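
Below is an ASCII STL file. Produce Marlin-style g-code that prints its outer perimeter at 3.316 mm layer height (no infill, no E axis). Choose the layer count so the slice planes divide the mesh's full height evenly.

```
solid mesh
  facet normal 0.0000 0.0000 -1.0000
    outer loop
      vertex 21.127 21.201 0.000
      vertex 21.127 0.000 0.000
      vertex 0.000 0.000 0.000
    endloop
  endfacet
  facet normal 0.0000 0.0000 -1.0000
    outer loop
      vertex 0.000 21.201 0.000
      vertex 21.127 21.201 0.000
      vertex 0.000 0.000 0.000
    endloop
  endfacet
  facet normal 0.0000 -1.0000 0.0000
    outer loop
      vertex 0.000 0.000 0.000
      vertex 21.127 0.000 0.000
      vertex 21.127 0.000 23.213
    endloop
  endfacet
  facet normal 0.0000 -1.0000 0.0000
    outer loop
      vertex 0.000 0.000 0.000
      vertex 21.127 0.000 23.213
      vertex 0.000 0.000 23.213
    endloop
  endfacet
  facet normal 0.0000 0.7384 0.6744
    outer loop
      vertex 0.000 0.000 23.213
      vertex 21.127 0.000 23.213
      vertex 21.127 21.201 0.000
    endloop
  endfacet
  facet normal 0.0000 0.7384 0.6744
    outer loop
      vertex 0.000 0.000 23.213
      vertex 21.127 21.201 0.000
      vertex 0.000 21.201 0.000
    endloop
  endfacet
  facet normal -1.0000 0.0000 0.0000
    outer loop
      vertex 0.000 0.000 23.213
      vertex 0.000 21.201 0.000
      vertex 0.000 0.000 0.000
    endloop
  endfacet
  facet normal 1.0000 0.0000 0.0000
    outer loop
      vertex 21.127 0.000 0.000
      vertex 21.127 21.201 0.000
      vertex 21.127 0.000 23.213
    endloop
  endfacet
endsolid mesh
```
; perimeter-only toolpath
G21 ; units = mm
G90 ; absolute positioning
G28 ; home
; layer 1
G0 Z3.316
G0 X0.000 Y0.000
G1 X21.127 Y0.000
G1 X21.127 Y18.172
G1 X0.000 Y18.172
G1 X0.000 Y0.000
; layer 2
G0 Z6.632
G0 X0.000 Y0.000
G1 X21.127 Y0.000
G1 X21.127 Y15.144
G1 X0.000 Y15.144
G1 X0.000 Y0.000
; layer 3
G0 Z9.948
G0 X0.000 Y0.000
G1 X21.127 Y0.000
G1 X21.127 Y12.115
G1 X0.000 Y12.115
G1 X0.000 Y0.000
; layer 4
G0 Z13.265
G0 X0.000 Y0.000
G1 X21.127 Y0.000
G1 X21.127 Y9.086
G1 X0.000 Y9.086
G1 X0.000 Y0.000
; layer 5
G0 Z16.581
G0 X0.000 Y0.000
G1 X21.127 Y0.000
G1 X21.127 Y6.057
G1 X0.000 Y6.057
G1 X0.000 Y0.000
; layer 6
G0 Z19.897
G0 X0.000 Y0.000
G1 X21.127 Y0.000
G1 X21.127 Y3.029
G1 X0.000 Y3.029
G1 X0.000 Y0.000
M2 ; end

The solid is a wedge (ramp): 21.1 × 21.2 mm base, rising to 23.2 mm along the y=0 edge and sloping linearly to z=0 at y=21.2. Slicing at Δz = 3.316 mm — 7 equal slices spanning the solid's height, so layer i sits at z = i·h/7 — gives 6 non-empty perimeters. Each is a 4-segment closed polygon; G0 lifts to the layer z and rapids to the start vertex, then G1 traces the edges. The cross-section shrinks linearly with z (the slice at the apex is degenerate and omitted).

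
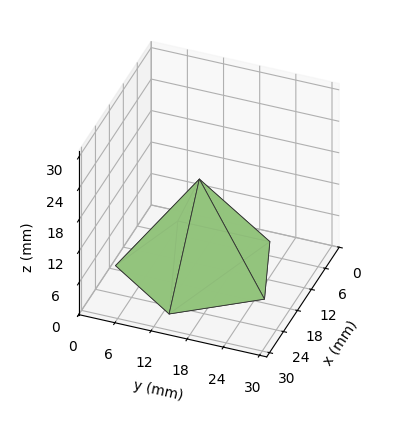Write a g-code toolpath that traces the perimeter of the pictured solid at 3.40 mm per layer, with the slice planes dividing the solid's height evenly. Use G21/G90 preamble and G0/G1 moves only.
Reading the render: the shape is a regular 5-sided pyramid, base circumscribed radius ≈ 13 mm, apex at z ≈ 17 mm (dimensions read to the nearest mm from the axis ticks). For the g-code, the solid's height is divided into equal slices at the stated Δz and each level perimeter traced with G1 moves after a G0 lift.

; perimeter-only toolpath
G21 ; units = mm
G90 ; absolute positioning
G28 ; home
; layer 1
G0 Z3.40
G0 X23.40 Y13.00
G1 X16.22 Y22.89
G1 X4.58 Y19.11
G1 X4.58 Y6.89
G1 X16.22 Y3.11
G1 X23.40 Y13.00
; layer 2
G0 Z6.80
G0 X20.80 Y13.00
G1 X15.41 Y20.42
G1 X6.69 Y17.58
G1 X6.69 Y8.42
G1 X15.41 Y5.58
G1 X20.80 Y13.00
; layer 3
G0 Z10.20
G0 X18.20 Y13.00
G1 X14.61 Y17.94
G1 X8.79 Y16.06
G1 X8.79 Y9.94
G1 X14.61 Y8.06
G1 X18.20 Y13.00
; layer 4
G0 Z13.60
G0 X15.60 Y13.00
G1 X13.80 Y15.47
G1 X10.90 Y14.53
G1 X10.90 Y11.47
G1 X13.80 Y10.53
G1 X15.60 Y13.00
M2 ; end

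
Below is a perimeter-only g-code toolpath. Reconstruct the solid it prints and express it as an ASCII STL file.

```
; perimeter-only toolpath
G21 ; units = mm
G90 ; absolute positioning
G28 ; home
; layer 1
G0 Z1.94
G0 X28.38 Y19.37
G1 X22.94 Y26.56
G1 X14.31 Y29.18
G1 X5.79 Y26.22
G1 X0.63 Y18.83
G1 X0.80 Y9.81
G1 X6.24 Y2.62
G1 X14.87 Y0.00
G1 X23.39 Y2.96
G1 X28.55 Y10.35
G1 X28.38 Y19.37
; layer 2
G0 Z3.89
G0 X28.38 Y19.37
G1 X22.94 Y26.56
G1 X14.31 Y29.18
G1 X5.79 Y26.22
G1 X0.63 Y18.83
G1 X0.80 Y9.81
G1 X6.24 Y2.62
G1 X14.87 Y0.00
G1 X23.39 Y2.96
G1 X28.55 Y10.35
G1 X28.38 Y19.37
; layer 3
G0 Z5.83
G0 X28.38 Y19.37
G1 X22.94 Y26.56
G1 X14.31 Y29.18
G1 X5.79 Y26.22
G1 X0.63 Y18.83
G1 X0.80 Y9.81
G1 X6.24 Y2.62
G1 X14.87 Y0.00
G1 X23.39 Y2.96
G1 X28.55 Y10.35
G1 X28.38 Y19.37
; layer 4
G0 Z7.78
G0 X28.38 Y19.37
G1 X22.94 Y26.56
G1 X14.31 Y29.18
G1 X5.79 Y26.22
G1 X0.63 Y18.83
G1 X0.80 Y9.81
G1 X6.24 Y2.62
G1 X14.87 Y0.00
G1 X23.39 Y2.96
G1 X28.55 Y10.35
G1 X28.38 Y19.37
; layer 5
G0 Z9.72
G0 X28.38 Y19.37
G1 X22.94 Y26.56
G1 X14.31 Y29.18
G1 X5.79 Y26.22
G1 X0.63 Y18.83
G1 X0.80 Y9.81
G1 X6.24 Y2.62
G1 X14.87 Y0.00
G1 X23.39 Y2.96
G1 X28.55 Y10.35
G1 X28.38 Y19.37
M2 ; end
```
solid part
  facet normal 0.0000 0.0000 -1.0000
    outer loop
      vertex 14.31 29.18 0.00
      vertex 22.94 26.56 0.00
      vertex 28.38 19.37 0.00
    endloop
  endfacet
  facet normal 0.0000 0.0000 -1.0000
    outer loop
      vertex 5.79 26.22 0.00
      vertex 14.31 29.18 0.00
      vertex 28.38 19.37 0.00
    endloop
  endfacet
  facet normal 0.0000 0.0000 -1.0000
    outer loop
      vertex 0.63 18.83 0.00
      vertex 5.79 26.22 0.00
      vertex 28.38 19.37 0.00
    endloop
  endfacet
  facet normal 0.0000 0.0000 -1.0000
    outer loop
      vertex 0.80 9.81 0.00
      vertex 0.63 18.83 0.00
      vertex 28.38 19.37 0.00
    endloop
  endfacet
  facet normal 0.0000 0.0000 -1.0000
    outer loop
      vertex 6.24 2.62 0.00
      vertex 0.80 9.81 0.00
      vertex 28.38 19.37 0.00
    endloop
  endfacet
  facet normal 0.0000 0.0000 -1.0000
    outer loop
      vertex 14.87 0.00 0.00
      vertex 6.24 2.62 0.00
      vertex 28.38 19.37 0.00
    endloop
  endfacet
  facet normal 0.0000 0.0000 -1.0000
    outer loop
      vertex 23.39 2.96 0.00
      vertex 14.87 0.00 0.00
      vertex 28.38 19.37 0.00
    endloop
  endfacet
  facet normal 0.0000 0.0000 -1.0000
    outer loop
      vertex 28.55 10.35 0.00
      vertex 23.39 2.96 0.00
      vertex 28.38 19.37 0.00
    endloop
  endfacet
  facet normal 0.0000 0.0000 1.0000
    outer loop
      vertex 28.38 19.37 9.72
      vertex 22.94 26.56 9.72
      vertex 14.31 29.18 9.72
    endloop
  endfacet
  facet normal 0.0000 0.0000 1.0000
    outer loop
      vertex 28.38 19.37 9.72
      vertex 14.31 29.18 9.72
      vertex 5.79 26.22 9.72
    endloop
  endfacet
  facet normal 0.0000 0.0000 1.0000
    outer loop
      vertex 28.38 19.37 9.72
      vertex 5.79 26.22 9.72
      vertex 0.63 18.83 9.72
    endloop
  endfacet
  facet normal 0.0000 0.0000 1.0000
    outer loop
      vertex 28.38 19.37 9.72
      vertex 0.63 18.83 9.72
      vertex 0.80 9.81 9.72
    endloop
  endfacet
  facet normal 0.0000 0.0000 1.0000
    outer loop
      vertex 28.38 19.37 9.72
      vertex 0.80 9.81 9.72
      vertex 6.24 2.62 9.72
    endloop
  endfacet
  facet normal 0.0000 0.0000 1.0000
    outer loop
      vertex 28.38 19.37 9.72
      vertex 6.24 2.62 9.72
      vertex 14.87 0.00 9.72
    endloop
  endfacet
  facet normal 0.0000 0.0000 1.0000
    outer loop
      vertex 28.38 19.37 9.72
      vertex 14.87 0.00 9.72
      vertex 23.39 2.96 9.72
    endloop
  endfacet
  facet normal 0.0000 0.0000 1.0000
    outer loop
      vertex 28.38 19.37 9.72
      vertex 23.39 2.96 9.72
      vertex 28.55 10.35 9.72
    endloop
  endfacet
  facet normal 0.7975 0.6034 0.0000
    outer loop
      vertex 28.38 19.37 0.00
      vertex 22.94 26.56 0.00
      vertex 22.94 26.56 9.72
    endloop
  endfacet
  facet normal 0.7975 0.6034 0.0000
    outer loop
      vertex 28.38 19.37 0.00
      vertex 22.94 26.56 9.72
      vertex 28.38 19.37 9.72
    endloop
  endfacet
  facet normal 0.2905 0.9569 0.0000
    outer loop
      vertex 22.94 26.56 0.00
      vertex 14.31 29.18 0.00
      vertex 14.31 29.18 9.72
    endloop
  endfacet
  facet normal 0.2905 0.9569 0.0000
    outer loop
      vertex 22.94 26.56 0.00
      vertex 14.31 29.18 9.72
      vertex 22.94 26.56 9.72
    endloop
  endfacet
  facet normal -0.3282 0.9446 0.0000
    outer loop
      vertex 14.31 29.18 0.00
      vertex 5.79 26.22 0.00
      vertex 5.79 26.22 9.72
    endloop
  endfacet
  facet normal -0.3282 0.9446 0.0000
    outer loop
      vertex 14.31 29.18 0.00
      vertex 5.79 26.22 9.72
      vertex 14.31 29.18 9.72
    endloop
  endfacet
  facet normal -0.8199 0.5725 0.0000
    outer loop
      vertex 5.79 26.22 0.00
      vertex 0.63 18.83 0.00
      vertex 0.63 18.83 9.72
    endloop
  endfacet
  facet normal -0.8199 0.5725 0.0000
    outer loop
      vertex 5.79 26.22 0.00
      vertex 0.63 18.83 9.72
      vertex 5.79 26.22 9.72
    endloop
  endfacet
  facet normal -0.9998 -0.0188 0.0000
    outer loop
      vertex 0.63 18.83 0.00
      vertex 0.80 9.81 0.00
      vertex 0.80 9.81 9.72
    endloop
  endfacet
  facet normal -0.9998 -0.0188 0.0000
    outer loop
      vertex 0.63 18.83 0.00
      vertex 0.80 9.81 9.72
      vertex 0.63 18.83 9.72
    endloop
  endfacet
  facet normal -0.7975 -0.6034 0.0000
    outer loop
      vertex 0.80 9.81 0.00
      vertex 6.24 2.62 0.00
      vertex 6.24 2.62 9.72
    endloop
  endfacet
  facet normal -0.7975 -0.6034 0.0000
    outer loop
      vertex 0.80 9.81 0.00
      vertex 6.24 2.62 9.72
      vertex 0.80 9.81 9.72
    endloop
  endfacet
  facet normal -0.2905 -0.9569 0.0000
    outer loop
      vertex 6.24 2.62 0.00
      vertex 14.87 0.00 0.00
      vertex 14.87 0.00 9.72
    endloop
  endfacet
  facet normal -0.2905 -0.9569 0.0000
    outer loop
      vertex 6.24 2.62 0.00
      vertex 14.87 0.00 9.72
      vertex 6.24 2.62 9.72
    endloop
  endfacet
  facet normal 0.3282 -0.9446 0.0000
    outer loop
      vertex 14.87 0.00 0.00
      vertex 23.39 2.96 0.00
      vertex 23.39 2.96 9.72
    endloop
  endfacet
  facet normal 0.3282 -0.9446 0.0000
    outer loop
      vertex 14.87 0.00 0.00
      vertex 23.39 2.96 9.72
      vertex 14.87 0.00 9.72
    endloop
  endfacet
  facet normal 0.8199 -0.5725 0.0000
    outer loop
      vertex 23.39 2.96 0.00
      vertex 28.55 10.35 0.00
      vertex 28.55 10.35 9.72
    endloop
  endfacet
  facet normal 0.8199 -0.5725 0.0000
    outer loop
      vertex 23.39 2.96 0.00
      vertex 28.55 10.35 9.72
      vertex 23.39 2.96 9.72
    endloop
  endfacet
  facet normal 0.9998 0.0188 0.0000
    outer loop
      vertex 28.55 10.35 0.00
      vertex 28.38 19.37 0.00
      vertex 28.38 19.37 9.72
    endloop
  endfacet
  facet normal 0.9998 0.0188 0.0000
    outer loop
      vertex 28.55 10.35 0.00
      vertex 28.38 19.37 9.72
      vertex 28.55 10.35 9.72
    endloop
  endfacet
endsolid part

The G0 Z moves step by Δz≈1.94 mm. Every layer's G1 loop is the same polygon, so the solid is a straight extrusion of it from z=0 to z≈9.72. Closing with flat bottom and top caps and triangulating gives 36 facets — a regular 10-sided prism (a cylinder approximated with 10 flat sides), circumscribed radius ≈ 14.6 mm, height ≈ 9.72 mm.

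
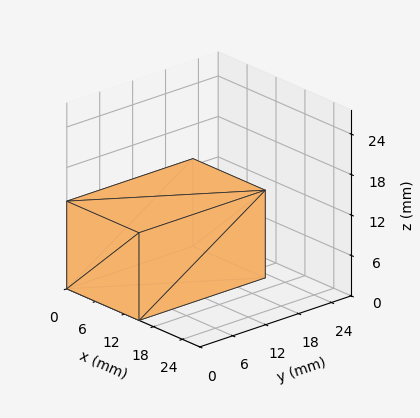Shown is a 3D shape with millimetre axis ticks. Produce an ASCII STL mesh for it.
Reading the render: the shape is a rectangular box, roughly 15 × 23 mm footprint and 13 mm tall (dimensions read to the nearest mm from the axis ticks). For the STL, each face is triangulated and given an outward normal.

solid part
  facet normal 0.0000 0.0000 -1.0000
    outer loop
      vertex 15.0 23.0 0.0
      vertex 15.0 0.0 0.0
      vertex 0.0 0.0 0.0
    endloop
  endfacet
  facet normal 0.0000 0.0000 -1.0000
    outer loop
      vertex 0.0 23.0 0.0
      vertex 15.0 23.0 0.0
      vertex 0.0 0.0 0.0
    endloop
  endfacet
  facet normal 0.0000 0.0000 1.0000
    outer loop
      vertex 0.0 0.0 13.0
      vertex 15.0 0.0 13.0
      vertex 15.0 23.0 13.0
    endloop
  endfacet
  facet normal 0.0000 0.0000 1.0000
    outer loop
      vertex 0.0 0.0 13.0
      vertex 15.0 23.0 13.0
      vertex 0.0 23.0 13.0
    endloop
  endfacet
  facet normal 0.0000 -1.0000 0.0000
    outer loop
      vertex 0.0 0.0 0.0
      vertex 15.0 0.0 0.0
      vertex 15.0 0.0 13.0
    endloop
  endfacet
  facet normal 0.0000 -1.0000 0.0000
    outer loop
      vertex 0.0 0.0 0.0
      vertex 15.0 0.0 13.0
      vertex 0.0 0.0 13.0
    endloop
  endfacet
  facet normal 0.0000 1.0000 0.0000
    outer loop
      vertex 15.0 23.0 13.0
      vertex 15.0 23.0 0.0
      vertex 0.0 23.0 0.0
    endloop
  endfacet
  facet normal 0.0000 1.0000 0.0000
    outer loop
      vertex 0.0 23.0 13.0
      vertex 15.0 23.0 13.0
      vertex 0.0 23.0 0.0
    endloop
  endfacet
  facet normal -1.0000 0.0000 0.0000
    outer loop
      vertex 0.0 23.0 13.0
      vertex 0.0 23.0 0.0
      vertex 0.0 0.0 0.0
    endloop
  endfacet
  facet normal -1.0000 0.0000 0.0000
    outer loop
      vertex 0.0 0.0 13.0
      vertex 0.0 23.0 13.0
      vertex 0.0 0.0 0.0
    endloop
  endfacet
  facet normal 1.0000 0.0000 0.0000
    outer loop
      vertex 15.0 0.0 0.0
      vertex 15.0 23.0 0.0
      vertex 15.0 23.0 13.0
    endloop
  endfacet
  facet normal 1.0000 0.0000 0.0000
    outer loop
      vertex 15.0 0.0 0.0
      vertex 15.0 23.0 13.0
      vertex 15.0 0.0 13.0
    endloop
  endfacet
endsolid part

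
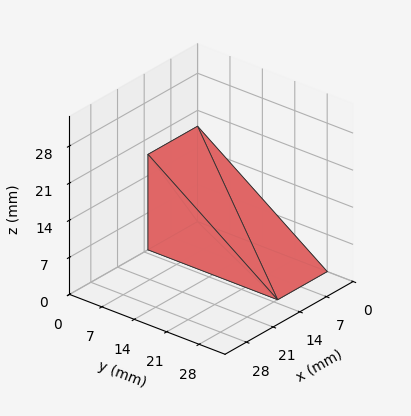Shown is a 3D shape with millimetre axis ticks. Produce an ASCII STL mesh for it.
Reading the render: the shape is a wedge (ramp): 13 × 28 mm base, rising to 18 mm along the y=0 edge and sloping linearly to z=0 at y=28 (dimensions read to the nearest mm from the axis ticks). For the STL, each face is triangulated and given an outward normal.

solid part
  facet normal 0.0000 0.0000 -1.0000
    outer loop
      vertex 13.0 28.0 0.0
      vertex 13.0 0.0 0.0
      vertex 0.0 0.0 0.0
    endloop
  endfacet
  facet normal 0.0000 0.0000 -1.0000
    outer loop
      vertex 0.0 28.0 0.0
      vertex 13.0 28.0 0.0
      vertex 0.0 0.0 0.0
    endloop
  endfacet
  facet normal 0.0000 -1.0000 0.0000
    outer loop
      vertex 0.0 0.0 0.0
      vertex 13.0 0.0 0.0
      vertex 13.0 0.0 18.0
    endloop
  endfacet
  facet normal 0.0000 -1.0000 0.0000
    outer loop
      vertex 0.0 0.0 0.0
      vertex 13.0 0.0 18.0
      vertex 0.0 0.0 18.0
    endloop
  endfacet
  facet normal 0.0000 0.5408 0.8412
    outer loop
      vertex 0.0 0.0 18.0
      vertex 13.0 0.0 18.0
      vertex 13.0 28.0 0.0
    endloop
  endfacet
  facet normal 0.0000 0.5408 0.8412
    outer loop
      vertex 0.0 0.0 18.0
      vertex 13.0 28.0 0.0
      vertex 0.0 28.0 0.0
    endloop
  endfacet
  facet normal -1.0000 0.0000 0.0000
    outer loop
      vertex 0.0 0.0 18.0
      vertex 0.0 28.0 0.0
      vertex 0.0 0.0 0.0
    endloop
  endfacet
  facet normal 1.0000 0.0000 0.0000
    outer loop
      vertex 13.0 0.0 0.0
      vertex 13.0 28.0 0.0
      vertex 13.0 0.0 18.0
    endloop
  endfacet
endsolid part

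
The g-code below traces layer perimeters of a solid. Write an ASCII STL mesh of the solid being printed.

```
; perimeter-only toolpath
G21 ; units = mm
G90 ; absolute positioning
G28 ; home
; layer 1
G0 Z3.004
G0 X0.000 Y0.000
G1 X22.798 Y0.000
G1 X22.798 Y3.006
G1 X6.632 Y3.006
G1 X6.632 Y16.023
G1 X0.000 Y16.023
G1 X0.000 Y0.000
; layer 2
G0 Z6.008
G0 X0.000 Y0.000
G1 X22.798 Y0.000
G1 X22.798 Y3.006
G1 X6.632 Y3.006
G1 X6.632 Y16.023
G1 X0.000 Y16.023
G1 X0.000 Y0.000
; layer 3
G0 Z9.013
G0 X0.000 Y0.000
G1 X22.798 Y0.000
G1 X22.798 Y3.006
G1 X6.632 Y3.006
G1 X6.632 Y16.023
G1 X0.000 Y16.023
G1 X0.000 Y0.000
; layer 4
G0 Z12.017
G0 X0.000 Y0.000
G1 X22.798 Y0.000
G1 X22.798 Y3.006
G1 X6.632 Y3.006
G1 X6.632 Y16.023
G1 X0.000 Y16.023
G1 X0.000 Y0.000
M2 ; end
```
solid part
  facet normal 0.0000 0.0000 -1.0000
    outer loop
      vertex 22.798 3.006 0.000
      vertex 22.798 0.000 0.000
      vertex 0.000 0.000 0.000
    endloop
  endfacet
  facet normal 0.0000 0.0000 -1.0000
    outer loop
      vertex 6.632 3.006 0.000
      vertex 22.798 3.006 0.000
      vertex 0.000 0.000 0.000
    endloop
  endfacet
  facet normal 0.0000 0.0000 -1.0000
    outer loop
      vertex 6.632 16.023 0.000
      vertex 6.632 3.006 0.000
      vertex 0.000 0.000 0.000
    endloop
  endfacet
  facet normal 0.0000 0.0000 -1.0000
    outer loop
      vertex 0.000 16.023 0.000
      vertex 6.632 16.023 0.000
      vertex 0.000 0.000 0.000
    endloop
  endfacet
  facet normal 0.0000 0.0000 1.0000
    outer loop
      vertex 0.000 0.000 12.017
      vertex 22.798 0.000 12.017
      vertex 22.798 3.006 12.017
    endloop
  endfacet
  facet normal 0.0000 0.0000 1.0000
    outer loop
      vertex 0.000 0.000 12.017
      vertex 22.798 3.006 12.017
      vertex 6.632 3.006 12.017
    endloop
  endfacet
  facet normal 0.0000 0.0000 1.0000
    outer loop
      vertex 0.000 0.000 12.017
      vertex 6.632 3.006 12.017
      vertex 6.632 16.023 12.017
    endloop
  endfacet
  facet normal 0.0000 0.0000 1.0000
    outer loop
      vertex 0.000 0.000 12.017
      vertex 6.632 16.023 12.017
      vertex 0.000 16.023 12.017
    endloop
  endfacet
  facet normal 0.0000 -1.0000 0.0000
    outer loop
      vertex 0.000 0.000 0.000
      vertex 22.798 0.000 0.000
      vertex 22.798 0.000 12.017
    endloop
  endfacet
  facet normal 0.0000 -1.0000 0.0000
    outer loop
      vertex 0.000 0.000 0.000
      vertex 22.798 0.000 12.017
      vertex 0.000 0.000 12.017
    endloop
  endfacet
  facet normal 1.0000 0.0000 0.0000
    outer loop
      vertex 22.798 0.000 0.000
      vertex 22.798 3.006 0.000
      vertex 22.798 3.006 12.017
    endloop
  endfacet
  facet normal 1.0000 0.0000 0.0000
    outer loop
      vertex 22.798 0.000 0.000
      vertex 22.798 3.006 12.017
      vertex 22.798 0.000 12.017
    endloop
  endfacet
  facet normal 0.0000 1.0000 0.0000
    outer loop
      vertex 22.798 3.006 0.000
      vertex 6.632 3.006 0.000
      vertex 6.632 3.006 12.017
    endloop
  endfacet
  facet normal 0.0000 1.0000 0.0000
    outer loop
      vertex 22.798 3.006 0.000
      vertex 6.632 3.006 12.017
      vertex 22.798 3.006 12.017
    endloop
  endfacet
  facet normal 1.0000 0.0000 0.0000
    outer loop
      vertex 6.632 3.006 0.000
      vertex 6.632 16.023 0.000
      vertex 6.632 16.023 12.017
    endloop
  endfacet
  facet normal 1.0000 0.0000 0.0000
    outer loop
      vertex 6.632 3.006 0.000
      vertex 6.632 16.023 12.017
      vertex 6.632 3.006 12.017
    endloop
  endfacet
  facet normal 0.0000 1.0000 0.0000
    outer loop
      vertex 6.632 16.023 0.000
      vertex 0.000 16.023 0.000
      vertex 0.000 16.023 12.017
    endloop
  endfacet
  facet normal 0.0000 1.0000 0.0000
    outer loop
      vertex 6.632 16.023 0.000
      vertex 0.000 16.023 12.017
      vertex 6.632 16.023 12.017
    endloop
  endfacet
  facet normal -1.0000 0.0000 0.0000
    outer loop
      vertex 0.000 16.023 0.000
      vertex 0.000 0.000 0.000
      vertex 0.000 0.000 12.017
    endloop
  endfacet
  facet normal -1.0000 0.0000 0.0000
    outer loop
      vertex 0.000 16.023 0.000
      vertex 0.000 0.000 12.017
      vertex 0.000 16.023 12.017
    endloop
  endfacet
endsolid part

The G0 Z moves step by Δz≈3.004 mm. Every layer's G1 loop is the same polygon, so the solid is a straight extrusion of it from z=0 to z≈12. Closing with flat bottom and top caps and triangulating gives 20 facets — an L-shaped prism: outer 22.8 × 16 mm, arm thicknesses ≈ 3.01 mm (horizontal) and 6.63 mm (vertical), extruded 12 mm in z.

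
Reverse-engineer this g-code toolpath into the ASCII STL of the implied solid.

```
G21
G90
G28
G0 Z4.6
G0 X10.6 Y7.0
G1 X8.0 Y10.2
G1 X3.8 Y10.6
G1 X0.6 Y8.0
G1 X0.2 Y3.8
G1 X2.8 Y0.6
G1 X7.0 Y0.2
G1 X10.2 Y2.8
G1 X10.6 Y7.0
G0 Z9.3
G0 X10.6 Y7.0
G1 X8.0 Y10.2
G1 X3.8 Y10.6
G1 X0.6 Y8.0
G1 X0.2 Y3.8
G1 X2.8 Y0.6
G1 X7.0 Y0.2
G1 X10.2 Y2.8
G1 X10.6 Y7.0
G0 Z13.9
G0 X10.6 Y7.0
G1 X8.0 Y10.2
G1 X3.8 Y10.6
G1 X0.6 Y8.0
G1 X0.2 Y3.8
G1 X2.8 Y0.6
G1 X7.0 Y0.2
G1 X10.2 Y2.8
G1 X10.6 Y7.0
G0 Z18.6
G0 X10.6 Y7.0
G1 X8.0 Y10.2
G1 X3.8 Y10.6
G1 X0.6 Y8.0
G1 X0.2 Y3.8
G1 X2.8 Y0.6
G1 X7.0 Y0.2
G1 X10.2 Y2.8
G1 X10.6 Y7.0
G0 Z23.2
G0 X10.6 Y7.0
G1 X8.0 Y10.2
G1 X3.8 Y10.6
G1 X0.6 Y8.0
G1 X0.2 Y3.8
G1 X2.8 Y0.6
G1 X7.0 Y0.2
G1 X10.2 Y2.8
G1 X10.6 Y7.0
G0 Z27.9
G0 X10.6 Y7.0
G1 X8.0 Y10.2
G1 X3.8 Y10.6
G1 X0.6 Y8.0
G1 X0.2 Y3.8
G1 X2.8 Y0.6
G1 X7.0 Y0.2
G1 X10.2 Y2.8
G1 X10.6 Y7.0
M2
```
solid part
  facet normal 0.0000 0.0000 -1.0000
    outer loop
      vertex 3.8 10.6 0.0
      vertex 8.0 10.2 0.0
      vertex 10.6 7.0 0.0
    endloop
  endfacet
  facet normal 0.0000 0.0000 -1.0000
    outer loop
      vertex 0.6 8.0 0.0
      vertex 3.8 10.6 0.0
      vertex 10.6 7.0 0.0
    endloop
  endfacet
  facet normal 0.0000 0.0000 -1.0000
    outer loop
      vertex 0.2 3.8 0.0
      vertex 0.6 8.0 0.0
      vertex 10.6 7.0 0.0
    endloop
  endfacet
  facet normal 0.0000 0.0000 -1.0000
    outer loop
      vertex 2.8 0.6 0.0
      vertex 0.2 3.8 0.0
      vertex 10.6 7.0 0.0
    endloop
  endfacet
  facet normal 0.0000 0.0000 -1.0000
    outer loop
      vertex 7.0 0.2 0.0
      vertex 2.8 0.6 0.0
      vertex 10.6 7.0 0.0
    endloop
  endfacet
  facet normal 0.0000 0.0000 -1.0000
    outer loop
      vertex 10.2 2.8 0.0
      vertex 7.0 0.2 0.0
      vertex 10.6 7.0 0.0
    endloop
  endfacet
  facet normal 0.0000 0.0000 1.0000
    outer loop
      vertex 10.6 7.0 27.9
      vertex 8.0 10.2 27.9
      vertex 3.8 10.6 27.9
    endloop
  endfacet
  facet normal 0.0000 0.0000 1.0000
    outer loop
      vertex 10.6 7.0 27.9
      vertex 3.8 10.6 27.9
      vertex 0.6 8.0 27.9
    endloop
  endfacet
  facet normal 0.0000 0.0000 1.0000
    outer loop
      vertex 10.6 7.0 27.9
      vertex 0.6 8.0 27.9
      vertex 0.2 3.8 27.9
    endloop
  endfacet
  facet normal 0.0000 0.0000 1.0000
    outer loop
      vertex 10.6 7.0 27.9
      vertex 0.2 3.8 27.9
      vertex 2.8 0.6 27.9
    endloop
  endfacet
  facet normal 0.0000 0.0000 1.0000
    outer loop
      vertex 10.6 7.0 27.9
      vertex 2.8 0.6 27.9
      vertex 7.0 0.2 27.9
    endloop
  endfacet
  facet normal 0.0000 0.0000 1.0000
    outer loop
      vertex 10.6 7.0 27.9
      vertex 7.0 0.2 27.9
      vertex 10.2 2.8 27.9
    endloop
  endfacet
  facet normal 0.7761 0.6306 0.0000
    outer loop
      vertex 10.6 7.0 0.0
      vertex 8.0 10.2 0.0
      vertex 8.0 10.2 27.9
    endloop
  endfacet
  facet normal 0.7761 0.6306 0.0000
    outer loop
      vertex 10.6 7.0 0.0
      vertex 8.0 10.2 27.9
      vertex 10.6 7.0 27.9
    endloop
  endfacet
  facet normal 0.0948 0.9955 0.0000
    outer loop
      vertex 8.0 10.2 0.0
      vertex 3.8 10.6 0.0
      vertex 3.8 10.6 27.9
    endloop
  endfacet
  facet normal 0.0948 0.9955 0.0000
    outer loop
      vertex 8.0 10.2 0.0
      vertex 3.8 10.6 27.9
      vertex 8.0 10.2 27.9
    endloop
  endfacet
  facet normal -0.6306 0.7761 0.0000
    outer loop
      vertex 3.8 10.6 0.0
      vertex 0.6 8.0 0.0
      vertex 0.6 8.0 27.9
    endloop
  endfacet
  facet normal -0.6306 0.7761 0.0000
    outer loop
      vertex 3.8 10.6 0.0
      vertex 0.6 8.0 27.9
      vertex 3.8 10.6 27.9
    endloop
  endfacet
  facet normal -0.9955 0.0948 0.0000
    outer loop
      vertex 0.6 8.0 0.0
      vertex 0.2 3.8 0.0
      vertex 0.2 3.8 27.9
    endloop
  endfacet
  facet normal -0.9955 0.0948 0.0000
    outer loop
      vertex 0.6 8.0 0.0
      vertex 0.2 3.8 27.9
      vertex 0.6 8.0 27.9
    endloop
  endfacet
  facet normal -0.7761 -0.6306 0.0000
    outer loop
      vertex 0.2 3.8 0.0
      vertex 2.8 0.6 0.0
      vertex 2.8 0.6 27.9
    endloop
  endfacet
  facet normal -0.7761 -0.6306 0.0000
    outer loop
      vertex 0.2 3.8 0.0
      vertex 2.8 0.6 27.9
      vertex 0.2 3.8 27.9
    endloop
  endfacet
  facet normal -0.0948 -0.9955 0.0000
    outer loop
      vertex 2.8 0.6 0.0
      vertex 7.0 0.2 0.0
      vertex 7.0 0.2 27.9
    endloop
  endfacet
  facet normal -0.0948 -0.9955 0.0000
    outer loop
      vertex 2.8 0.6 0.0
      vertex 7.0 0.2 27.9
      vertex 2.8 0.6 27.9
    endloop
  endfacet
  facet normal 0.6306 -0.7761 0.0000
    outer loop
      vertex 7.0 0.2 0.0
      vertex 10.2 2.8 0.0
      vertex 10.2 2.8 27.9
    endloop
  endfacet
  facet normal 0.6306 -0.7761 0.0000
    outer loop
      vertex 7.0 0.2 0.0
      vertex 10.2 2.8 27.9
      vertex 7.0 0.2 27.9
    endloop
  endfacet
  facet normal 0.9955 -0.0948 0.0000
    outer loop
      vertex 10.2 2.8 0.0
      vertex 10.6 7.0 0.0
      vertex 10.6 7.0 27.9
    endloop
  endfacet
  facet normal 0.9955 -0.0948 0.0000
    outer loop
      vertex 10.2 2.8 0.0
      vertex 10.6 7.0 27.9
      vertex 10.2 2.8 27.9
    endloop
  endfacet
endsolid part

The G0 Z moves step by Δz≈4.6 mm. Every layer's G1 loop is the same polygon, so the solid is a straight extrusion of it from z=0 to z≈27.9. Closing with flat bottom and top caps and triangulating gives 28 facets — a regular 8-sided prism (a cylinder approximated with 8 flat sides), circumscribed radius ≈ 5.4 mm, height ≈ 27.9 mm.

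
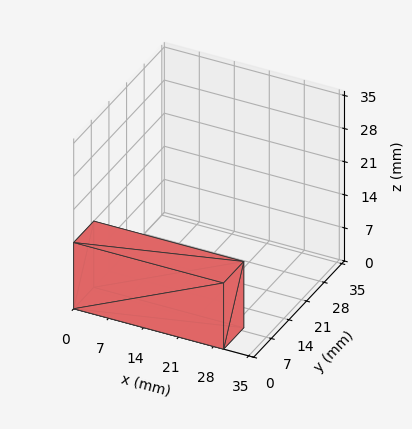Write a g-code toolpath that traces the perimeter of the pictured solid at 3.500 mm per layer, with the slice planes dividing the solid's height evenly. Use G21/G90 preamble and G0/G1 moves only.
Reading the render: the shape is a rectangular box, roughly 30 × 8 mm footprint and 14 mm tall (dimensions read to the nearest mm from the axis ticks). For the g-code, the solid's height is divided into equal slices at the stated Δz and each level perimeter traced with G1 moves after a G0 lift.

; perimeter-only toolpath
G21 ; units = mm
G90 ; absolute positioning
G28 ; home
; layer 1
G0 Z3.500
G0 X0.000 Y0.000
G1 X30.000 Y0.000
G1 X30.000 Y8.000
G1 X0.000 Y8.000
G1 X0.000 Y0.000
; layer 2
G0 Z7.000
G0 X0.000 Y0.000
G1 X30.000 Y0.000
G1 X30.000 Y8.000
G1 X0.000 Y8.000
G1 X0.000 Y0.000
; layer 3
G0 Z10.500
G0 X0.000 Y0.000
G1 X30.000 Y0.000
G1 X30.000 Y8.000
G1 X0.000 Y8.000
G1 X0.000 Y0.000
; layer 4
G0 Z14.000
G0 X0.000 Y0.000
G1 X30.000 Y0.000
G1 X30.000 Y8.000
G1 X0.000 Y8.000
G1 X0.000 Y0.000
M2 ; end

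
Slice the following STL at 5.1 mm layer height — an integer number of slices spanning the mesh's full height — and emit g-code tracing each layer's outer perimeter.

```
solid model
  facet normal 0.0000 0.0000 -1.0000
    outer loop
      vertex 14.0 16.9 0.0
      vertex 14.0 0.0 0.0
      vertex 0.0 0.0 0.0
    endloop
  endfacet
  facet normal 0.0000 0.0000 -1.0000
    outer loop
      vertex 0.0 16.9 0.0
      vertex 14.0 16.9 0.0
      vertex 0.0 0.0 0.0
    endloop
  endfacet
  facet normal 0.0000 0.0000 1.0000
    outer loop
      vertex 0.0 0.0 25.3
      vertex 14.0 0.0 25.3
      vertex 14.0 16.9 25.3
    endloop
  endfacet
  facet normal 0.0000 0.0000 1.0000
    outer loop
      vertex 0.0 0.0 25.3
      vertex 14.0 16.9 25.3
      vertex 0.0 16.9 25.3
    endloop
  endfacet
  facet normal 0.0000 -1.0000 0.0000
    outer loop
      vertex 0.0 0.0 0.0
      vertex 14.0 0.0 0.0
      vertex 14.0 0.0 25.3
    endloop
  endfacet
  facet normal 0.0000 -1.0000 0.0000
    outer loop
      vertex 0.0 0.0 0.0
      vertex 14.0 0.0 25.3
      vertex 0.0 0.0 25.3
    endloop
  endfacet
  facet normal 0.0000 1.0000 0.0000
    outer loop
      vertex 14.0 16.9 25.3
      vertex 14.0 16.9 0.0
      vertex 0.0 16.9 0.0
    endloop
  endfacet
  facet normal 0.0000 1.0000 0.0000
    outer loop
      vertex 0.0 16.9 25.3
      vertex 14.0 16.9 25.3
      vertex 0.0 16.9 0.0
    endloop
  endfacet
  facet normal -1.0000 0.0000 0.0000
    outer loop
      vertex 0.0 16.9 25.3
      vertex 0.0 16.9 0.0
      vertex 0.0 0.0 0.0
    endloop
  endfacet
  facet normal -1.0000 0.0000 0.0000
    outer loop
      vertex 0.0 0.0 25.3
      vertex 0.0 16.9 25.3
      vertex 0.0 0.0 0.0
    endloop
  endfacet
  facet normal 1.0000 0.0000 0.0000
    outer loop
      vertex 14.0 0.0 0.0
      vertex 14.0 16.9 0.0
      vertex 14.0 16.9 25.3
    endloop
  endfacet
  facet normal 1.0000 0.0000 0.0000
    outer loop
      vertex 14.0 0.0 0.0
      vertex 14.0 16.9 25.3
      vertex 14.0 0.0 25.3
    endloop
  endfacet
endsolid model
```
; perimeter-only toolpath
G21 ; units = mm
G90 ; absolute positioning
G28 ; home
; layer 1
G0 Z5.1
G0 X0.0 Y0.0
G1 X14.0 Y0.0
G1 X14.0 Y16.9
G1 X0.0 Y16.9
G1 X0.0 Y0.0
; layer 2
G0 Z10.1
G0 X0.0 Y0.0
G1 X14.0 Y0.0
G1 X14.0 Y16.9
G1 X0.0 Y16.9
G1 X0.0 Y0.0
; layer 3
G0 Z15.2
G0 X0.0 Y0.0
G1 X14.0 Y0.0
G1 X14.0 Y16.9
G1 X0.0 Y16.9
G1 X0.0 Y0.0
; layer 4
G0 Z20.2
G0 X0.0 Y0.0
G1 X14.0 Y0.0
G1 X14.0 Y16.9
G1 X0.0 Y16.9
G1 X0.0 Y0.0
; layer 5
G0 Z25.3
G0 X0.0 Y0.0
G1 X14.0 Y0.0
G1 X14.0 Y16.9
G1 X0.0 Y16.9
G1 X0.0 Y0.0
M2 ; end

The solid is a rectangular box, roughly 14 × 16.9 mm footprint and 25.3 mm tall. Slicing at Δz = 5.1 mm — 5 equal slices spanning the solid's height, so layer i sits at z = i·h/5 — gives 5 non-empty perimeters. Each is a 4-segment closed polygon; G0 lifts to the layer z and rapids to the start vertex, then G1 traces the edges.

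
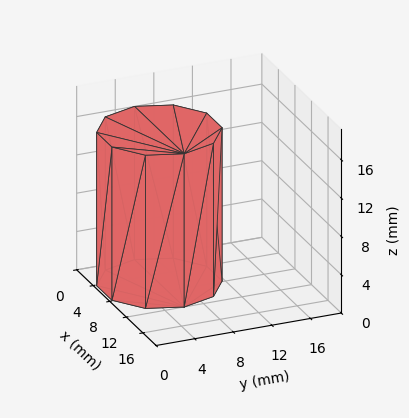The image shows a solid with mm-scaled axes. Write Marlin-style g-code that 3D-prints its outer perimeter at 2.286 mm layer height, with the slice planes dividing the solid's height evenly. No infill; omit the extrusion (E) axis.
Reading the render: the shape is a regular 10-sided prism (a cylinder approximated with 10 flat sides), circumscribed radius ≈ 6 mm, height ≈ 16 mm (dimensions read to the nearest mm from the axis ticks). For the g-code, the solid's height is divided into equal slices at the stated Δz and each level perimeter traced with G1 moves after a G0 lift.

; perimeter-only toolpath
G21 ; units = mm
G90 ; absolute positioning
G28 ; home
; layer 1
G0 Z2.286
G0 X12.000 Y6.000
G1 X10.854 Y9.527
G1 X7.854 Y11.706
G1 X4.146 Y11.706
G1 X1.146 Y9.527
G1 X0.000 Y6.000
G1 X1.146 Y2.473
G1 X4.146 Y0.294
G1 X7.854 Y0.294
G1 X10.854 Y2.473
G1 X12.000 Y6.000
; layer 2
G0 Z4.571
G0 X12.000 Y6.000
G1 X10.854 Y9.527
G1 X7.854 Y11.706
G1 X4.146 Y11.706
G1 X1.146 Y9.527
G1 X0.000 Y6.000
G1 X1.146 Y2.473
G1 X4.146 Y0.294
G1 X7.854 Y0.294
G1 X10.854 Y2.473
G1 X12.000 Y6.000
; layer 3
G0 Z6.857
G0 X12.000 Y6.000
G1 X10.854 Y9.527
G1 X7.854 Y11.706
G1 X4.146 Y11.706
G1 X1.146 Y9.527
G1 X0.000 Y6.000
G1 X1.146 Y2.473
G1 X4.146 Y0.294
G1 X7.854 Y0.294
G1 X10.854 Y2.473
G1 X12.000 Y6.000
; layer 4
G0 Z9.143
G0 X12.000 Y6.000
G1 X10.854 Y9.527
G1 X7.854 Y11.706
G1 X4.146 Y11.706
G1 X1.146 Y9.527
G1 X0.000 Y6.000
G1 X1.146 Y2.473
G1 X4.146 Y0.294
G1 X7.854 Y0.294
G1 X10.854 Y2.473
G1 X12.000 Y6.000
; layer 5
G0 Z11.429
G0 X12.000 Y6.000
G1 X10.854 Y9.527
G1 X7.854 Y11.706
G1 X4.146 Y11.706
G1 X1.146 Y9.527
G1 X0.000 Y6.000
G1 X1.146 Y2.473
G1 X4.146 Y0.294
G1 X7.854 Y0.294
G1 X10.854 Y2.473
G1 X12.000 Y6.000
; layer 6
G0 Z13.714
G0 X12.000 Y6.000
G1 X10.854 Y9.527
G1 X7.854 Y11.706
G1 X4.146 Y11.706
G1 X1.146 Y9.527
G1 X0.000 Y6.000
G1 X1.146 Y2.473
G1 X4.146 Y0.294
G1 X7.854 Y0.294
G1 X10.854 Y2.473
G1 X12.000 Y6.000
; layer 7
G0 Z16.000
G0 X12.000 Y6.000
G1 X10.854 Y9.527
G1 X7.854 Y11.706
G1 X4.146 Y11.706
G1 X1.146 Y9.527
G1 X0.000 Y6.000
G1 X1.146 Y2.473
G1 X4.146 Y0.294
G1 X7.854 Y0.294
G1 X10.854 Y2.473
G1 X12.000 Y6.000
M2 ; end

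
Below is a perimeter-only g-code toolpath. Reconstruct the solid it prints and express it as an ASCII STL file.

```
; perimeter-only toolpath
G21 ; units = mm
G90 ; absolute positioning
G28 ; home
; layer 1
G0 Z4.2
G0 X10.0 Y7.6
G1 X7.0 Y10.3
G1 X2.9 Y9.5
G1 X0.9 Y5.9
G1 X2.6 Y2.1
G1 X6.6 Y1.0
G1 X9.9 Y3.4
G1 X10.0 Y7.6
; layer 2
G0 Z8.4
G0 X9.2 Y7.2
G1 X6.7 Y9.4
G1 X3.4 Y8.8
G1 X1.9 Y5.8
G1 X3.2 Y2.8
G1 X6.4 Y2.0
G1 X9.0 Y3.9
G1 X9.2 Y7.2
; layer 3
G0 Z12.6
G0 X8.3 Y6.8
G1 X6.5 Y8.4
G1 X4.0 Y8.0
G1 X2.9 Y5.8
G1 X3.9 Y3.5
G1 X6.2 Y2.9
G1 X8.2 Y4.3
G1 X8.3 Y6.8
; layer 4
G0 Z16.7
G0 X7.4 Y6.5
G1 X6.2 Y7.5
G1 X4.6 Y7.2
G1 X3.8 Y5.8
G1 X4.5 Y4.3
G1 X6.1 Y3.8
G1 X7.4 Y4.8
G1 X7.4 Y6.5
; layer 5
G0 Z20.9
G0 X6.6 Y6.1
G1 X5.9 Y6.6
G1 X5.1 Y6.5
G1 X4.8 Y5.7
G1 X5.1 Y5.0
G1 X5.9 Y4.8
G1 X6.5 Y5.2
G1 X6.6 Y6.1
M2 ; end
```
solid part
  facet normal 0.0000 0.0000 -1.0000
    outer loop
      vertex 2.3 10.3 0.0
      vertex 7.2 11.2 0.0
      vertex 10.9 8.0 0.0
    endloop
  endfacet
  facet normal 0.0000 0.0000 -1.0000
    outer loop
      vertex 0.0 5.9 0.0
      vertex 2.3 10.3 0.0
      vertex 10.9 8.0 0.0
    endloop
  endfacet
  facet normal 0.0000 0.0000 -1.0000
    outer loop
      vertex 2.0 1.4 0.0
      vertex 0.0 5.9 0.0
      vertex 10.9 8.0 0.0
    endloop
  endfacet
  facet normal 0.0000 0.0000 -1.0000
    outer loop
      vertex 6.8 0.1 0.0
      vertex 2.0 1.4 0.0
      vertex 10.9 8.0 0.0
    endloop
  endfacet
  facet normal 0.0000 0.0000 -1.0000
    outer loop
      vertex 10.7 3.0 0.0
      vertex 6.8 0.1 0.0
      vertex 10.9 8.0 0.0
    endloop
  endfacet
  facet normal 0.6408 0.7410 0.2007
    outer loop
      vertex 10.9 8.0 0.0
      vertex 7.2 11.2 0.0
      vertex 5.7 5.7 25.1
    endloop
  endfacet
  facet normal -0.1770 0.9636 0.2006
    outer loop
      vertex 7.2 11.2 0.0
      vertex 2.3 10.3 0.0
      vertex 5.7 5.7 25.1
    endloop
  endfacet
  facet normal -0.8682 0.4538 0.2008
    outer loop
      vertex 2.3 10.3 0.0
      vertex 0.0 5.9 0.0
      vertex 5.7 5.7 25.1
    endloop
  endfacet
  facet normal -0.8953 -0.3979 0.2001
    outer loop
      vertex 0.0 5.9 0.0
      vertex 2.0 1.4 0.0
      vertex 5.7 5.7 25.1
    endloop
  endfacet
  facet normal -0.2561 -0.9458 0.1998
    outer loop
      vertex 2.0 1.4 0.0
      vertex 6.8 0.1 0.0
      vertex 5.7 5.7 25.1
    endloop
  endfacet
  facet normal 0.5845 -0.7861 0.2010
    outer loop
      vertex 6.8 0.1 0.0
      vertex 10.7 3.0 0.0
      vertex 5.7 5.7 25.1
    endloop
  endfacet
  facet normal 0.9792 -0.0392 0.1993
    outer loop
      vertex 10.7 3.0 0.0
      vertex 10.9 8.0 0.0
      vertex 5.7 5.7 25.1
    endloop
  endfacet
endsolid part

The G0 Z moves step by Δz≈4.2 mm. The G1 loops shrink linearly with z, so the solid tapers from its base footprint up to z≈25.1. Closing with a flat bottom cap and the tapered top and triangulating gives 12 facets — a regular 7-sided pyramid, base circumscribed radius ≈ 5.7 mm, apex at z ≈ 25.1 mm.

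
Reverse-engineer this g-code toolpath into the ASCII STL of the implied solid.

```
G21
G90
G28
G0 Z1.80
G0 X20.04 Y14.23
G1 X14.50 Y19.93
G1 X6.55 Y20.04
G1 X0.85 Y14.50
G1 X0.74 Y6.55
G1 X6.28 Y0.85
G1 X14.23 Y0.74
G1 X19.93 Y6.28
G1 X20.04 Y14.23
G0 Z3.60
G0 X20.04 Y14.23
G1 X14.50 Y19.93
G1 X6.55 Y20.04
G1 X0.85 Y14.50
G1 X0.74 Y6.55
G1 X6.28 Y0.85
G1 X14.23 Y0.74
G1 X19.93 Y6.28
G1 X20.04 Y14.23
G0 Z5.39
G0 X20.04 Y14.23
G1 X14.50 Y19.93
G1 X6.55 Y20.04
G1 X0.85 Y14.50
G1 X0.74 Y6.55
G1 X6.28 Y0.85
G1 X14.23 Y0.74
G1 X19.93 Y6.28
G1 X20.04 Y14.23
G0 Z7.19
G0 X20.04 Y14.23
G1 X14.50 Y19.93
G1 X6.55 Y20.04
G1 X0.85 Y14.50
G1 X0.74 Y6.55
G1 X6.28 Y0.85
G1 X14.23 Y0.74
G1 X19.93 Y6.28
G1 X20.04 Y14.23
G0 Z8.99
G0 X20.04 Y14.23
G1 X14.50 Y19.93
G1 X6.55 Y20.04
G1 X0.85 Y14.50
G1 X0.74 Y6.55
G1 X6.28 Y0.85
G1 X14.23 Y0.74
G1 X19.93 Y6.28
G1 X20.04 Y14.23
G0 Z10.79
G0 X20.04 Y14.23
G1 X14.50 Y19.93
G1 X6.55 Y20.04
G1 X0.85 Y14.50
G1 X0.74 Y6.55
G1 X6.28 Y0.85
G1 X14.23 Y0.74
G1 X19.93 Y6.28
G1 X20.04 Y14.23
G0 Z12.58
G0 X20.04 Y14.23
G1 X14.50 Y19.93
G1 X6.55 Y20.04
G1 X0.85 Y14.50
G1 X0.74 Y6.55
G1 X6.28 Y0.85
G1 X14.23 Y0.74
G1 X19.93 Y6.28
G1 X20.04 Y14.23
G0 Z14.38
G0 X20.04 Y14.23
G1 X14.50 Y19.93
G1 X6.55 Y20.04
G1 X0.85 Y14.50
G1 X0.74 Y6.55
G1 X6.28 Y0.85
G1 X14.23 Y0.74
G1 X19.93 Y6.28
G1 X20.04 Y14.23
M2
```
solid part
  facet normal 0.0000 0.0000 -1.0000
    outer loop
      vertex 6.55 20.04 0.00
      vertex 14.50 19.93 0.00
      vertex 20.04 14.23 0.00
    endloop
  endfacet
  facet normal 0.0000 0.0000 -1.0000
    outer loop
      vertex 0.85 14.50 0.00
      vertex 6.55 20.04 0.00
      vertex 20.04 14.23 0.00
    endloop
  endfacet
  facet normal 0.0000 0.0000 -1.0000
    outer loop
      vertex 0.74 6.55 0.00
      vertex 0.85 14.50 0.00
      vertex 20.04 14.23 0.00
    endloop
  endfacet
  facet normal 0.0000 0.0000 -1.0000
    outer loop
      vertex 6.28 0.85 0.00
      vertex 0.74 6.55 0.00
      vertex 20.04 14.23 0.00
    endloop
  endfacet
  facet normal 0.0000 0.0000 -1.0000
    outer loop
      vertex 14.23 0.74 0.00
      vertex 6.28 0.85 0.00
      vertex 20.04 14.23 0.00
    endloop
  endfacet
  facet normal 0.0000 0.0000 -1.0000
    outer loop
      vertex 19.93 6.28 0.00
      vertex 14.23 0.74 0.00
      vertex 20.04 14.23 0.00
    endloop
  endfacet
  facet normal 0.0000 0.0000 1.0000
    outer loop
      vertex 20.04 14.23 14.38
      vertex 14.50 19.93 14.38
      vertex 6.55 20.04 14.38
    endloop
  endfacet
  facet normal 0.0000 0.0000 1.0000
    outer loop
      vertex 20.04 14.23 14.38
      vertex 6.55 20.04 14.38
      vertex 0.85 14.50 14.38
    endloop
  endfacet
  facet normal 0.0000 0.0000 1.0000
    outer loop
      vertex 20.04 14.23 14.38
      vertex 0.85 14.50 14.38
      vertex 0.74 6.55 14.38
    endloop
  endfacet
  facet normal 0.0000 0.0000 1.0000
    outer loop
      vertex 20.04 14.23 14.38
      vertex 0.74 6.55 14.38
      vertex 6.28 0.85 14.38
    endloop
  endfacet
  facet normal 0.0000 0.0000 1.0000
    outer loop
      vertex 20.04 14.23 14.38
      vertex 6.28 0.85 14.38
      vertex 14.23 0.74 14.38
    endloop
  endfacet
  facet normal 0.0000 0.0000 1.0000
    outer loop
      vertex 20.04 14.23 14.38
      vertex 14.23 0.74 14.38
      vertex 19.93 6.28 14.38
    endloop
  endfacet
  facet normal 0.7171 0.6970 0.0000
    outer loop
      vertex 20.04 14.23 0.00
      vertex 14.50 19.93 0.00
      vertex 14.50 19.93 14.38
    endloop
  endfacet
  facet normal 0.7171 0.6970 0.0000
    outer loop
      vertex 20.04 14.23 0.00
      vertex 14.50 19.93 14.38
      vertex 20.04 14.23 14.38
    endloop
  endfacet
  facet normal 0.0138 0.9999 0.0000
    outer loop
      vertex 14.50 19.93 0.00
      vertex 6.55 20.04 0.00
      vertex 6.55 20.04 14.38
    endloop
  endfacet
  facet normal 0.0138 0.9999 0.0000
    outer loop
      vertex 14.50 19.93 0.00
      vertex 6.55 20.04 14.38
      vertex 14.50 19.93 14.38
    endloop
  endfacet
  facet normal -0.6970 0.7171 0.0000
    outer loop
      vertex 6.55 20.04 0.00
      vertex 0.85 14.50 0.00
      vertex 0.85 14.50 14.38
    endloop
  endfacet
  facet normal -0.6970 0.7171 0.0000
    outer loop
      vertex 6.55 20.04 0.00
      vertex 0.85 14.50 14.38
      vertex 6.55 20.04 14.38
    endloop
  endfacet
  facet normal -0.9999 0.0138 0.0000
    outer loop
      vertex 0.85 14.50 0.00
      vertex 0.74 6.55 0.00
      vertex 0.74 6.55 14.38
    endloop
  endfacet
  facet normal -0.9999 0.0138 0.0000
    outer loop
      vertex 0.85 14.50 0.00
      vertex 0.74 6.55 14.38
      vertex 0.85 14.50 14.38
    endloop
  endfacet
  facet normal -0.7171 -0.6970 0.0000
    outer loop
      vertex 0.74 6.55 0.00
      vertex 6.28 0.85 0.00
      vertex 6.28 0.85 14.38
    endloop
  endfacet
  facet normal -0.7171 -0.6970 0.0000
    outer loop
      vertex 0.74 6.55 0.00
      vertex 6.28 0.85 14.38
      vertex 0.74 6.55 14.38
    endloop
  endfacet
  facet normal -0.0138 -0.9999 0.0000
    outer loop
      vertex 6.28 0.85 0.00
      vertex 14.23 0.74 0.00
      vertex 14.23 0.74 14.38
    endloop
  endfacet
  facet normal -0.0138 -0.9999 0.0000
    outer loop
      vertex 6.28 0.85 0.00
      vertex 14.23 0.74 14.38
      vertex 6.28 0.85 14.38
    endloop
  endfacet
  facet normal 0.6970 -0.7171 0.0000
    outer loop
      vertex 14.23 0.74 0.00
      vertex 19.93 6.28 0.00
      vertex 19.93 6.28 14.38
    endloop
  endfacet
  facet normal 0.6970 -0.7171 0.0000
    outer loop
      vertex 14.23 0.74 0.00
      vertex 19.93 6.28 14.38
      vertex 14.23 0.74 14.38
    endloop
  endfacet
  facet normal 0.9999 -0.0138 0.0000
    outer loop
      vertex 19.93 6.28 0.00
      vertex 20.04 14.23 0.00
      vertex 20.04 14.23 14.38
    endloop
  endfacet
  facet normal 0.9999 -0.0138 0.0000
    outer loop
      vertex 19.93 6.28 0.00
      vertex 20.04 14.23 14.38
      vertex 19.93 6.28 14.38
    endloop
  endfacet
endsolid part

The G0 Z moves step by Δz≈1.80 mm. Every layer's G1 loop is the same polygon, so the solid is a straight extrusion of it from z=0 to z≈14.4. Closing with flat bottom and top caps and triangulating gives 28 facets — a regular 8-sided prism (a cylinder approximated with 8 flat sides), circumscribed radius ≈ 10.4 mm, height ≈ 14.4 mm.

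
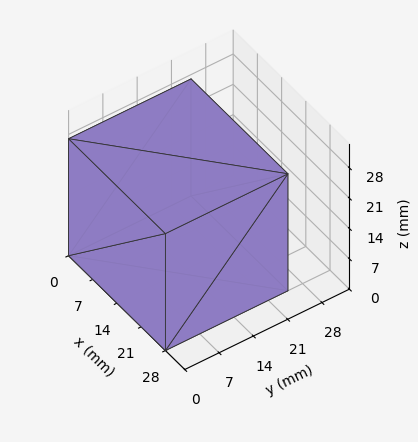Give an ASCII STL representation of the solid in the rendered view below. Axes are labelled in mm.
Reading the render: the shape is a rectangular box, roughly 28 × 25 mm footprint and 27 mm tall (dimensions read to the nearest mm from the axis ticks). For the STL, each face is triangulated and given an outward normal.

solid part
  facet normal 0.0000 0.0000 -1.0000
    outer loop
      vertex 28.000 25.000 0.000
      vertex 28.000 0.000 0.000
      vertex 0.000 0.000 0.000
    endloop
  endfacet
  facet normal 0.0000 0.0000 -1.0000
    outer loop
      vertex 0.000 25.000 0.000
      vertex 28.000 25.000 0.000
      vertex 0.000 0.000 0.000
    endloop
  endfacet
  facet normal 0.0000 0.0000 1.0000
    outer loop
      vertex 0.000 0.000 27.000
      vertex 28.000 0.000 27.000
      vertex 28.000 25.000 27.000
    endloop
  endfacet
  facet normal 0.0000 0.0000 1.0000
    outer loop
      vertex 0.000 0.000 27.000
      vertex 28.000 25.000 27.000
      vertex 0.000 25.000 27.000
    endloop
  endfacet
  facet normal 0.0000 -1.0000 0.0000
    outer loop
      vertex 0.000 0.000 0.000
      vertex 28.000 0.000 0.000
      vertex 28.000 0.000 27.000
    endloop
  endfacet
  facet normal 0.0000 -1.0000 0.0000
    outer loop
      vertex 0.000 0.000 0.000
      vertex 28.000 0.000 27.000
      vertex 0.000 0.000 27.000
    endloop
  endfacet
  facet normal 0.0000 1.0000 0.0000
    outer loop
      vertex 28.000 25.000 27.000
      vertex 28.000 25.000 0.000
      vertex 0.000 25.000 0.000
    endloop
  endfacet
  facet normal 0.0000 1.0000 0.0000
    outer loop
      vertex 0.000 25.000 27.000
      vertex 28.000 25.000 27.000
      vertex 0.000 25.000 0.000
    endloop
  endfacet
  facet normal -1.0000 0.0000 0.0000
    outer loop
      vertex 0.000 25.000 27.000
      vertex 0.000 25.000 0.000
      vertex 0.000 0.000 0.000
    endloop
  endfacet
  facet normal -1.0000 0.0000 0.0000
    outer loop
      vertex 0.000 0.000 27.000
      vertex 0.000 25.000 27.000
      vertex 0.000 0.000 0.000
    endloop
  endfacet
  facet normal 1.0000 0.0000 0.0000
    outer loop
      vertex 28.000 0.000 0.000
      vertex 28.000 25.000 0.000
      vertex 28.000 25.000 27.000
    endloop
  endfacet
  facet normal 1.0000 0.0000 0.0000
    outer loop
      vertex 28.000 0.000 0.000
      vertex 28.000 25.000 27.000
      vertex 28.000 0.000 27.000
    endloop
  endfacet
endsolid part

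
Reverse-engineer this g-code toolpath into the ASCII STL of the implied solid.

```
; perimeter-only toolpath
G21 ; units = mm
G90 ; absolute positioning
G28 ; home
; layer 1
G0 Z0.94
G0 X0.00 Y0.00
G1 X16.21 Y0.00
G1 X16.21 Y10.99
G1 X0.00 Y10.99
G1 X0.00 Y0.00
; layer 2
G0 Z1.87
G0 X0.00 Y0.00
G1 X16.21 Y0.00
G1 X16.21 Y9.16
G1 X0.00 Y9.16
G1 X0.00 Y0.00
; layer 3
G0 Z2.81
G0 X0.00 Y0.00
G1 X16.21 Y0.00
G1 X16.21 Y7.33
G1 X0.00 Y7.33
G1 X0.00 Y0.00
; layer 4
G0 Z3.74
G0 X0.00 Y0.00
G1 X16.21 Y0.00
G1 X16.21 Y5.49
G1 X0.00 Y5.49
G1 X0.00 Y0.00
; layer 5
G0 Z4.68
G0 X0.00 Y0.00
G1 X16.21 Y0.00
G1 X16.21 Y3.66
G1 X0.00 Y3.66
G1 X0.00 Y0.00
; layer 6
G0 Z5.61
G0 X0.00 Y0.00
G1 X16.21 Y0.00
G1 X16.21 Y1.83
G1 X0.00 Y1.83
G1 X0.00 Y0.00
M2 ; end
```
solid part
  facet normal 0.0000 0.0000 -1.0000
    outer loop
      vertex 16.21 12.82 0.00
      vertex 16.21 0.00 0.00
      vertex 0.00 0.00 0.00
    endloop
  endfacet
  facet normal 0.0000 0.0000 -1.0000
    outer loop
      vertex 0.00 12.82 0.00
      vertex 16.21 12.82 0.00
      vertex 0.00 0.00 0.00
    endloop
  endfacet
  facet normal 0.0000 -1.0000 0.0000
    outer loop
      vertex 0.00 0.00 0.00
      vertex 16.21 0.00 0.00
      vertex 16.21 0.00 6.55
    endloop
  endfacet
  facet normal 0.0000 -1.0000 0.0000
    outer loop
      vertex 0.00 0.00 0.00
      vertex 16.21 0.00 6.55
      vertex 0.00 0.00 6.55
    endloop
  endfacet
  facet normal 0.0000 0.4550 0.8905
    outer loop
      vertex 0.00 0.00 6.55
      vertex 16.21 0.00 6.55
      vertex 16.21 12.82 0.00
    endloop
  endfacet
  facet normal 0.0000 0.4550 0.8905
    outer loop
      vertex 0.00 0.00 6.55
      vertex 16.21 12.82 0.00
      vertex 0.00 12.82 0.00
    endloop
  endfacet
  facet normal -1.0000 0.0000 0.0000
    outer loop
      vertex 0.00 0.00 6.55
      vertex 0.00 12.82 0.00
      vertex 0.00 0.00 0.00
    endloop
  endfacet
  facet normal 1.0000 0.0000 0.0000
    outer loop
      vertex 16.21 0.00 0.00
      vertex 16.21 12.82 0.00
      vertex 16.21 0.00 6.55
    endloop
  endfacet
endsolid part

The G0 Z moves step by Δz≈0.94 mm. The G1 loops shrink linearly with z, so the solid tapers from its base footprint up to z≈6.55. Closing with a flat bottom cap and the tapered top and triangulating gives 8 facets — a wedge (ramp): 16.2 × 12.8 mm base, rising to 6.55 mm along the y=0 edge and sloping linearly to z=0 at y=12.8.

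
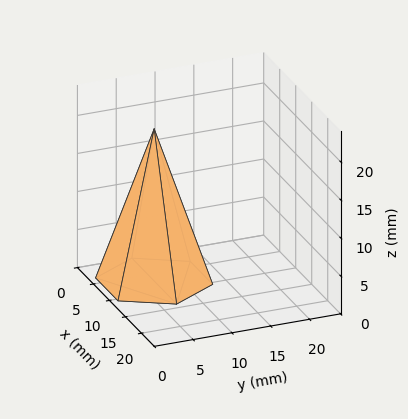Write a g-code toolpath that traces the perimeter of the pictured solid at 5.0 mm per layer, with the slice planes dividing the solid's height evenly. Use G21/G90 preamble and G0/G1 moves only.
Reading the render: the shape is a regular 6-sided pyramid, base circumscribed radius ≈ 7 mm, apex at z ≈ 20 mm (dimensions read to the nearest mm from the axis ticks). For the g-code, the solid's height is divided into equal slices at the stated Δz and each level perimeter traced with G1 moves after a G0 lift.

; perimeter-only toolpath
G21 ; units = mm
G90 ; absolute positioning
G28 ; home
; layer 1
G0 Z5.0
G0 X12.2 Y7.0
G1 X9.6 Y11.6
G1 X4.4 Y11.6
G1 X1.8 Y7.0
G1 X4.4 Y2.4
G1 X9.6 Y2.4
G1 X12.2 Y7.0
; layer 2
G0 Z10.0
G0 X10.5 Y7.0
G1 X8.8 Y10.1
G1 X5.2 Y10.1
G1 X3.5 Y7.0
G1 X5.2 Y4.0
G1 X8.8 Y4.0
G1 X10.5 Y7.0
; layer 3
G0 Z15.0
G0 X8.8 Y7.0
G1 X7.9 Y8.5
G1 X6.1 Y8.5
G1 X5.2 Y7.0
G1 X6.1 Y5.5
G1 X7.9 Y5.5
G1 X8.8 Y7.0
M2 ; end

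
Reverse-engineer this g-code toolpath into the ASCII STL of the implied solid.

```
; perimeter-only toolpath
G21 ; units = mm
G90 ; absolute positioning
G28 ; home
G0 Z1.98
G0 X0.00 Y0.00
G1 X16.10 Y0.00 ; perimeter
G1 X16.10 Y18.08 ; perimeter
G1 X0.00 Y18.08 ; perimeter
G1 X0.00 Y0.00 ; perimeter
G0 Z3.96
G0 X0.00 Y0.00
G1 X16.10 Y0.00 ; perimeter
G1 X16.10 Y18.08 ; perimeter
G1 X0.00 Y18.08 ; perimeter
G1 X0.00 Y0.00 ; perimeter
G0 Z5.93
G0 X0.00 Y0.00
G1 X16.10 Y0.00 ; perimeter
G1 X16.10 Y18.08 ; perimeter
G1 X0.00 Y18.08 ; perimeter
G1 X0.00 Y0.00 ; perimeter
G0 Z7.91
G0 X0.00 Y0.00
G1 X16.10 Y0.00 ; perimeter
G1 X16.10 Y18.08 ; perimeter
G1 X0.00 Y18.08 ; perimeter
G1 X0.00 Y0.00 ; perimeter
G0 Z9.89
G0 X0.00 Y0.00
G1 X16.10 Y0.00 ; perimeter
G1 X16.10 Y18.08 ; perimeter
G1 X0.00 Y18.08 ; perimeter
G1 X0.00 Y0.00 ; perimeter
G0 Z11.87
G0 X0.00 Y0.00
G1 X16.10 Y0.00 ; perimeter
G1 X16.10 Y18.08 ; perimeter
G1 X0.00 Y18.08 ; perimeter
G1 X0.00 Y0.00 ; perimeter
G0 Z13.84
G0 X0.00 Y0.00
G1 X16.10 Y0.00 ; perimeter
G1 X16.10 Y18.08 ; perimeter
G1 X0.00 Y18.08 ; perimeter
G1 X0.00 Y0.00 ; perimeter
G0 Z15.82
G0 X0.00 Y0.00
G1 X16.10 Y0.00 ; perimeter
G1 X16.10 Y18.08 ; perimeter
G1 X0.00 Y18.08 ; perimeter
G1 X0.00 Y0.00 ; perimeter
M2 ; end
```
solid part
  facet normal 0.0000 0.0000 -1.0000
    outer loop
      vertex 16.10 18.08 0.00
      vertex 16.10 0.00 0.00
      vertex 0.00 0.00 0.00
    endloop
  endfacet
  facet normal 0.0000 0.0000 -1.0000
    outer loop
      vertex 0.00 18.08 0.00
      vertex 16.10 18.08 0.00
      vertex 0.00 0.00 0.00
    endloop
  endfacet
  facet normal 0.0000 0.0000 1.0000
    outer loop
      vertex 0.00 0.00 15.82
      vertex 16.10 0.00 15.82
      vertex 16.10 18.08 15.82
    endloop
  endfacet
  facet normal 0.0000 0.0000 1.0000
    outer loop
      vertex 0.00 0.00 15.82
      vertex 16.10 18.08 15.82
      vertex 0.00 18.08 15.82
    endloop
  endfacet
  facet normal 0.0000 -1.0000 0.0000
    outer loop
      vertex 0.00 0.00 0.00
      vertex 16.10 0.00 0.00
      vertex 16.10 0.00 15.82
    endloop
  endfacet
  facet normal 0.0000 -1.0000 0.0000
    outer loop
      vertex 0.00 0.00 0.00
      vertex 16.10 0.00 15.82
      vertex 0.00 0.00 15.82
    endloop
  endfacet
  facet normal 0.0000 1.0000 0.0000
    outer loop
      vertex 16.10 18.08 15.82
      vertex 16.10 18.08 0.00
      vertex 0.00 18.08 0.00
    endloop
  endfacet
  facet normal 0.0000 1.0000 0.0000
    outer loop
      vertex 0.00 18.08 15.82
      vertex 16.10 18.08 15.82
      vertex 0.00 18.08 0.00
    endloop
  endfacet
  facet normal -1.0000 0.0000 0.0000
    outer loop
      vertex 0.00 18.08 15.82
      vertex 0.00 18.08 0.00
      vertex 0.00 0.00 0.00
    endloop
  endfacet
  facet normal -1.0000 0.0000 0.0000
    outer loop
      vertex 0.00 0.00 15.82
      vertex 0.00 18.08 15.82
      vertex 0.00 0.00 0.00
    endloop
  endfacet
  facet normal 1.0000 0.0000 0.0000
    outer loop
      vertex 16.10 0.00 0.00
      vertex 16.10 18.08 0.00
      vertex 16.10 18.08 15.82
    endloop
  endfacet
  facet normal 1.0000 0.0000 0.0000
    outer loop
      vertex 16.10 0.00 0.00
      vertex 16.10 18.08 15.82
      vertex 16.10 0.00 15.82
    endloop
  endfacet
endsolid part

The G0 Z moves step by Δz≈1.98 mm. Every layer's G1 loop is the same polygon, so the solid is a straight extrusion of it from z=0 to z≈15.8. Closing with flat bottom and top caps and triangulating gives 12 facets — a rectangular box, roughly 16.1 × 18.1 mm footprint and 15.8 mm tall.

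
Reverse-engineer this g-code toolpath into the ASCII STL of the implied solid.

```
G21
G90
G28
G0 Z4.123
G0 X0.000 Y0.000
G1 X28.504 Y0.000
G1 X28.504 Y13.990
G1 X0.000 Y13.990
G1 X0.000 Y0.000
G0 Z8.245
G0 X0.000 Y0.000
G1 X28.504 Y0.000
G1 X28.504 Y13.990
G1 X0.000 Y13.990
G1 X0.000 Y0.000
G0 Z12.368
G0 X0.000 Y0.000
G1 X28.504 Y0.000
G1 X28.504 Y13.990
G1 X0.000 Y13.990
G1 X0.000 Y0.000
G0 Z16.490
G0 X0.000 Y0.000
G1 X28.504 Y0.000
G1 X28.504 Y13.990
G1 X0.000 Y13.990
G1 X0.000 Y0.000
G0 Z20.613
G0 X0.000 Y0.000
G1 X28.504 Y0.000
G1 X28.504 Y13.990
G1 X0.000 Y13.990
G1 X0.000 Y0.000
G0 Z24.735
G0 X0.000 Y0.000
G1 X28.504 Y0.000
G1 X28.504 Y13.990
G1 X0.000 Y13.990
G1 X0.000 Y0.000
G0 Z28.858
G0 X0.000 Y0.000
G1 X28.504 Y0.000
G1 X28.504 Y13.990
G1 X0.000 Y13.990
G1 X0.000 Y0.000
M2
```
solid part
  facet normal 0.0000 0.0000 -1.0000
    outer loop
      vertex 28.504 13.990 0.000
      vertex 28.504 0.000 0.000
      vertex 0.000 0.000 0.000
    endloop
  endfacet
  facet normal 0.0000 0.0000 -1.0000
    outer loop
      vertex 0.000 13.990 0.000
      vertex 28.504 13.990 0.000
      vertex 0.000 0.000 0.000
    endloop
  endfacet
  facet normal 0.0000 0.0000 1.0000
    outer loop
      vertex 0.000 0.000 28.858
      vertex 28.504 0.000 28.858
      vertex 28.504 13.990 28.858
    endloop
  endfacet
  facet normal 0.0000 0.0000 1.0000
    outer loop
      vertex 0.000 0.000 28.858
      vertex 28.504 13.990 28.858
      vertex 0.000 13.990 28.858
    endloop
  endfacet
  facet normal 0.0000 -1.0000 0.0000
    outer loop
      vertex 0.000 0.000 0.000
      vertex 28.504 0.000 0.000
      vertex 28.504 0.000 28.858
    endloop
  endfacet
  facet normal 0.0000 -1.0000 0.0000
    outer loop
      vertex 0.000 0.000 0.000
      vertex 28.504 0.000 28.858
      vertex 0.000 0.000 28.858
    endloop
  endfacet
  facet normal 0.0000 1.0000 0.0000
    outer loop
      vertex 28.504 13.990 28.858
      vertex 28.504 13.990 0.000
      vertex 0.000 13.990 0.000
    endloop
  endfacet
  facet normal 0.0000 1.0000 0.0000
    outer loop
      vertex 0.000 13.990 28.858
      vertex 28.504 13.990 28.858
      vertex 0.000 13.990 0.000
    endloop
  endfacet
  facet normal -1.0000 0.0000 0.0000
    outer loop
      vertex 0.000 13.990 28.858
      vertex 0.000 13.990 0.000
      vertex 0.000 0.000 0.000
    endloop
  endfacet
  facet normal -1.0000 0.0000 0.0000
    outer loop
      vertex 0.000 0.000 28.858
      vertex 0.000 13.990 28.858
      vertex 0.000 0.000 0.000
    endloop
  endfacet
  facet normal 1.0000 0.0000 0.0000
    outer loop
      vertex 28.504 0.000 0.000
      vertex 28.504 13.990 0.000
      vertex 28.504 13.990 28.858
    endloop
  endfacet
  facet normal 1.0000 0.0000 0.0000
    outer loop
      vertex 28.504 0.000 0.000
      vertex 28.504 13.990 28.858
      vertex 28.504 0.000 28.858
    endloop
  endfacet
endsolid part

The G0 Z moves step by Δz≈4.123 mm. Every layer's G1 loop is the same polygon, so the solid is a straight extrusion of it from z=0 to z≈28.9. Closing with flat bottom and top caps and triangulating gives 12 facets — a rectangular box, roughly 28.5 × 14 mm footprint and 28.9 mm tall.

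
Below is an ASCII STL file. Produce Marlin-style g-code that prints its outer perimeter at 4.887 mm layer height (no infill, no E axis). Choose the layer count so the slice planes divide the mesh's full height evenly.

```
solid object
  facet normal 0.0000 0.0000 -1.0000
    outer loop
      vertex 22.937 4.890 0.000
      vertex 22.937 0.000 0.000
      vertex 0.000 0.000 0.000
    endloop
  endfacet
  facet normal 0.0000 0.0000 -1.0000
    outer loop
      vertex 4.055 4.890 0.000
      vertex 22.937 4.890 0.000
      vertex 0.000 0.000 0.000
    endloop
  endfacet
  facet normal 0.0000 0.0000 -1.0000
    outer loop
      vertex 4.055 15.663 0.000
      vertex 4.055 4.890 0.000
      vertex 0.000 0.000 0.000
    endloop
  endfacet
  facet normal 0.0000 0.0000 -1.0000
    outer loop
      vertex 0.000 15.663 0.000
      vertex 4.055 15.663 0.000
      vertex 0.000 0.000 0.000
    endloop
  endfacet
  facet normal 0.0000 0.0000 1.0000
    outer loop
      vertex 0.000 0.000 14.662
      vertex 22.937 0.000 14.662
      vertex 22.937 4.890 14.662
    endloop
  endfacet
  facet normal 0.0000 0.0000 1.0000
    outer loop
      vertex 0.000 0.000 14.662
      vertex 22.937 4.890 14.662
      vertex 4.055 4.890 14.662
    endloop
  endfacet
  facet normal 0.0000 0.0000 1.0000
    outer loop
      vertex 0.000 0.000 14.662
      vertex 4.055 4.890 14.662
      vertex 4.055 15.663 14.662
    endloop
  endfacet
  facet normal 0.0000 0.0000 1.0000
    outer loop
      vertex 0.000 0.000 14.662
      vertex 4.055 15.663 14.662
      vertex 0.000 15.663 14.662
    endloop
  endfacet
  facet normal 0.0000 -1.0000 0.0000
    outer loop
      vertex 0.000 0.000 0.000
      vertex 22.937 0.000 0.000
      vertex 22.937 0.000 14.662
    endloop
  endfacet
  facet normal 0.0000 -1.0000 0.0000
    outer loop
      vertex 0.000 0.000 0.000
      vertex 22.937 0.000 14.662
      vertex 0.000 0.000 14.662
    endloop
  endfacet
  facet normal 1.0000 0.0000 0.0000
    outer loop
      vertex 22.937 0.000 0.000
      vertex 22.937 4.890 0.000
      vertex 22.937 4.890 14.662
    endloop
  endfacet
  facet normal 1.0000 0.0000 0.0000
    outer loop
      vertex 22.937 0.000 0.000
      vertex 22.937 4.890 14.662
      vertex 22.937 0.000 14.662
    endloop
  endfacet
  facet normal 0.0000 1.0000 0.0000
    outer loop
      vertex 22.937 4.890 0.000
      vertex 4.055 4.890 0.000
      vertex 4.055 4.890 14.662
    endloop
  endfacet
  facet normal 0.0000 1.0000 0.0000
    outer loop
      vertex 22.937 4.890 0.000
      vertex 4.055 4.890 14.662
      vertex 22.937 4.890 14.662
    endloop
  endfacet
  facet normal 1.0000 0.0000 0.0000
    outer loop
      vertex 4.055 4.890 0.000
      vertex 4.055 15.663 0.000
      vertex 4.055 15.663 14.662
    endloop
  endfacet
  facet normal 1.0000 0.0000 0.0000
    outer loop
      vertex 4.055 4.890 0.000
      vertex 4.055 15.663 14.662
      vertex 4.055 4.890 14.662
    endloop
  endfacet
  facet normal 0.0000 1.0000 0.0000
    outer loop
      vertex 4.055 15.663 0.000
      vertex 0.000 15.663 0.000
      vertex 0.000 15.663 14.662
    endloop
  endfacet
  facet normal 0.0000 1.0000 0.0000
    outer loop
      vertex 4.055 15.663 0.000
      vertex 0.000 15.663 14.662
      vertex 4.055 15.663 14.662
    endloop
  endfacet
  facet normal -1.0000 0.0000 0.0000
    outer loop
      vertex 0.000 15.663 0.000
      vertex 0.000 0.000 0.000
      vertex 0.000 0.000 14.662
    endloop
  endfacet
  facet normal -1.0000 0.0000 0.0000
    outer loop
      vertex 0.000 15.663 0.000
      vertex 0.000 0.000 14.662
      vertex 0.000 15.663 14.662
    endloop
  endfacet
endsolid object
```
; perimeter-only toolpath
G21 ; units = mm
G90 ; absolute positioning
G28 ; home
; layer 1
G0 Z4.887
G0 X0.000 Y0.000
G1 X22.937 Y0.000
G1 X22.937 Y4.890
G1 X4.055 Y4.890
G1 X4.055 Y15.663
G1 X0.000 Y15.663
G1 X0.000 Y0.000
; layer 2
G0 Z9.775
G0 X0.000 Y0.000
G1 X22.937 Y0.000
G1 X22.937 Y4.890
G1 X4.055 Y4.890
G1 X4.055 Y15.663
G1 X0.000 Y15.663
G1 X0.000 Y0.000
; layer 3
G0 Z14.662
G0 X0.000 Y0.000
G1 X22.937 Y0.000
G1 X22.937 Y4.890
G1 X4.055 Y4.890
G1 X4.055 Y15.663
G1 X0.000 Y15.663
G1 X0.000 Y0.000
M2 ; end

The solid is an L-shaped prism: outer 22.9 × 15.7 mm, arm thicknesses ≈ 4.89 mm (horizontal) and 4.05 mm (vertical), extruded 14.7 mm in z. Slicing at Δz = 4.887 mm — 3 equal slices spanning the solid's height, so layer i sits at z = i·h/3 — gives 3 non-empty perimeters. Each is a 6-segment closed polygon; G0 lifts to the layer z and rapids to the start vertex, then G1 traces the edges.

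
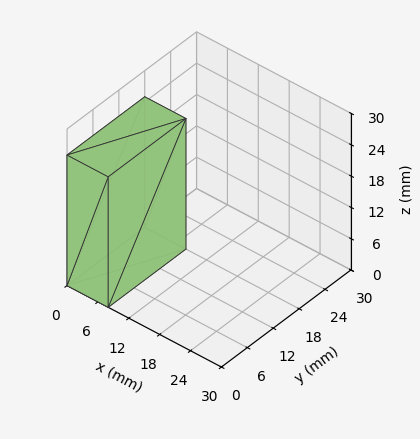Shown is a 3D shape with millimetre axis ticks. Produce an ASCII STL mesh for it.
Reading the render: the shape is a rectangular box, roughly 8 × 18 mm footprint and 25 mm tall (dimensions read to the nearest mm from the axis ticks). For the STL, each face is triangulated and given an outward normal.

solid part
  facet normal 0.0000 0.0000 -1.0000
    outer loop
      vertex 8.00 18.00 0.00
      vertex 8.00 0.00 0.00
      vertex 0.00 0.00 0.00
    endloop
  endfacet
  facet normal 0.0000 0.0000 -1.0000
    outer loop
      vertex 0.00 18.00 0.00
      vertex 8.00 18.00 0.00
      vertex 0.00 0.00 0.00
    endloop
  endfacet
  facet normal 0.0000 0.0000 1.0000
    outer loop
      vertex 0.00 0.00 25.00
      vertex 8.00 0.00 25.00
      vertex 8.00 18.00 25.00
    endloop
  endfacet
  facet normal 0.0000 0.0000 1.0000
    outer loop
      vertex 0.00 0.00 25.00
      vertex 8.00 18.00 25.00
      vertex 0.00 18.00 25.00
    endloop
  endfacet
  facet normal 0.0000 -1.0000 0.0000
    outer loop
      vertex 0.00 0.00 0.00
      vertex 8.00 0.00 0.00
      vertex 8.00 0.00 25.00
    endloop
  endfacet
  facet normal 0.0000 -1.0000 0.0000
    outer loop
      vertex 0.00 0.00 0.00
      vertex 8.00 0.00 25.00
      vertex 0.00 0.00 25.00
    endloop
  endfacet
  facet normal 0.0000 1.0000 0.0000
    outer loop
      vertex 8.00 18.00 25.00
      vertex 8.00 18.00 0.00
      vertex 0.00 18.00 0.00
    endloop
  endfacet
  facet normal 0.0000 1.0000 0.0000
    outer loop
      vertex 0.00 18.00 25.00
      vertex 8.00 18.00 25.00
      vertex 0.00 18.00 0.00
    endloop
  endfacet
  facet normal -1.0000 0.0000 0.0000
    outer loop
      vertex 0.00 18.00 25.00
      vertex 0.00 18.00 0.00
      vertex 0.00 0.00 0.00
    endloop
  endfacet
  facet normal -1.0000 0.0000 0.0000
    outer loop
      vertex 0.00 0.00 25.00
      vertex 0.00 18.00 25.00
      vertex 0.00 0.00 0.00
    endloop
  endfacet
  facet normal 1.0000 0.0000 0.0000
    outer loop
      vertex 8.00 0.00 0.00
      vertex 8.00 18.00 0.00
      vertex 8.00 18.00 25.00
    endloop
  endfacet
  facet normal 1.0000 0.0000 0.0000
    outer loop
      vertex 8.00 0.00 0.00
      vertex 8.00 18.00 25.00
      vertex 8.00 0.00 25.00
    endloop
  endfacet
endsolid part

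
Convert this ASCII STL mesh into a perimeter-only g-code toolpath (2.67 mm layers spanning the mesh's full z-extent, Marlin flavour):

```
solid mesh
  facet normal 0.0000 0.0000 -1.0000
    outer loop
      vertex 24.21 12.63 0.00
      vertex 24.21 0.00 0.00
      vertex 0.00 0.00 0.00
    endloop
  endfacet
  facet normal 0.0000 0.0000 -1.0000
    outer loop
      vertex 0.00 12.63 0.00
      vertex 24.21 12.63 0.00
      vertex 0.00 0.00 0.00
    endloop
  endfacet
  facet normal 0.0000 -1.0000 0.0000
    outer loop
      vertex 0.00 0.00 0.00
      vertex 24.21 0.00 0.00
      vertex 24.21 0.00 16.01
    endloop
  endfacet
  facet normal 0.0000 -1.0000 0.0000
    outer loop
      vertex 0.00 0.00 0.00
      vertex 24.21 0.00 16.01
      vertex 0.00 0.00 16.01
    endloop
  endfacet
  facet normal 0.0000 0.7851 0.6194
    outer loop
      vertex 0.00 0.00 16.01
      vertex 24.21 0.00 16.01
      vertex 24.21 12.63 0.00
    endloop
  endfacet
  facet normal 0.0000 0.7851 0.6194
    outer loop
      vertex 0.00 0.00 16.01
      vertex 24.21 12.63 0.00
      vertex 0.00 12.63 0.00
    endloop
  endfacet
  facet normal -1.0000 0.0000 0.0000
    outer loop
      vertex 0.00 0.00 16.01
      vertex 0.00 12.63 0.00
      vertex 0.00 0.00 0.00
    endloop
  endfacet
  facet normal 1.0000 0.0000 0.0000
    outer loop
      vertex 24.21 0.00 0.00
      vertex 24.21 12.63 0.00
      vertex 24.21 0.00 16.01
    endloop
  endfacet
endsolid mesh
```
; perimeter-only toolpath
G21 ; units = mm
G90 ; absolute positioning
G28 ; home
; layer 1
G0 Z2.67
G0 X0.00 Y0.00
G1 X24.21 Y0.00
G1 X24.21 Y10.53
G1 X0.00 Y10.53
G1 X0.00 Y0.00
; layer 2
G0 Z5.34
G0 X0.00 Y0.00
G1 X24.21 Y0.00
G1 X24.21 Y8.42
G1 X0.00 Y8.42
G1 X0.00 Y0.00
; layer 3
G0 Z8.01
G0 X0.00 Y0.00
G1 X24.21 Y0.00
G1 X24.21 Y6.32
G1 X0.00 Y6.32
G1 X0.00 Y0.00
; layer 4
G0 Z10.67
G0 X0.00 Y0.00
G1 X24.21 Y0.00
G1 X24.21 Y4.21
G1 X0.00 Y4.21
G1 X0.00 Y0.00
; layer 5
G0 Z13.34
G0 X0.00 Y0.00
G1 X24.21 Y0.00
G1 X24.21 Y2.11
G1 X0.00 Y2.11
G1 X0.00 Y0.00
M2 ; end

The solid is a wedge (ramp): 24.2 × 12.6 mm base, rising to 16 mm along the y=0 edge and sloping linearly to z=0 at y=12.6. Slicing at Δz = 2.67 mm — 6 equal slices spanning the solid's height, so layer i sits at z = i·h/6 — gives 5 non-empty perimeters. Each is a 4-segment closed polygon; G0 lifts to the layer z and rapids to the start vertex, then G1 traces the edges. The cross-section shrinks linearly with z (the slice at the apex is degenerate and omitted).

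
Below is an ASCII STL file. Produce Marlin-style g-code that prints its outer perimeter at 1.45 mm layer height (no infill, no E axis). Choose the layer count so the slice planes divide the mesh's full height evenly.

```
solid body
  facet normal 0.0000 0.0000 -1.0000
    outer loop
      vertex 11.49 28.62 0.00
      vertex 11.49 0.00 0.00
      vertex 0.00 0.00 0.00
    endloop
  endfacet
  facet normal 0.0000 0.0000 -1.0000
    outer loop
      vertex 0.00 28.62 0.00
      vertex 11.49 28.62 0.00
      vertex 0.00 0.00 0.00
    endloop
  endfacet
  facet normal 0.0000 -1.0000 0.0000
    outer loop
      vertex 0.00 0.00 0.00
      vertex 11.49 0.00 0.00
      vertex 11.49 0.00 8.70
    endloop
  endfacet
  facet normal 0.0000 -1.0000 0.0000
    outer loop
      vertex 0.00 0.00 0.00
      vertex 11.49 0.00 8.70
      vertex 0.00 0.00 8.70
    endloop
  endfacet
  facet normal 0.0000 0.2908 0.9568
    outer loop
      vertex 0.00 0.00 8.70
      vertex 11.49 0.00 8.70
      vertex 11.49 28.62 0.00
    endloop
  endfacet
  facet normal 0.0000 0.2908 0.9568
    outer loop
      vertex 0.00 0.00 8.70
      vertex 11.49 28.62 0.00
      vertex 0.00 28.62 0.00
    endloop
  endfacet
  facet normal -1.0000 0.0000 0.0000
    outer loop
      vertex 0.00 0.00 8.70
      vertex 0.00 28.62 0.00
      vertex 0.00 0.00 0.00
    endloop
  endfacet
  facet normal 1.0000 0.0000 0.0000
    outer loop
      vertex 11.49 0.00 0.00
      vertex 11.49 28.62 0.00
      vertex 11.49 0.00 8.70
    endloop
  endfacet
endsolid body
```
; perimeter-only toolpath
G21 ; units = mm
G90 ; absolute positioning
G28 ; home
; layer 1
G0 Z1.45
G0 X0.00 Y0.00
G1 X11.49 Y0.00
G1 X11.49 Y23.85
G1 X0.00 Y23.85
G1 X0.00 Y0.00
; layer 2
G0 Z2.90
G0 X0.00 Y0.00
G1 X11.49 Y0.00
G1 X11.49 Y19.08
G1 X0.00 Y19.08
G1 X0.00 Y0.00
; layer 3
G0 Z4.35
G0 X0.00 Y0.00
G1 X11.49 Y0.00
G1 X11.49 Y14.31
G1 X0.00 Y14.31
G1 X0.00 Y0.00
; layer 4
G0 Z5.80
G0 X0.00 Y0.00
G1 X11.49 Y0.00
G1 X11.49 Y9.54
G1 X0.00 Y9.54
G1 X0.00 Y0.00
; layer 5
G0 Z7.25
G0 X0.00 Y0.00
G1 X11.49 Y0.00
G1 X11.49 Y4.77
G1 X0.00 Y4.77
G1 X0.00 Y0.00
M2 ; end

The solid is a wedge (ramp): 11.5 × 28.6 mm base, rising to 8.7 mm along the y=0 edge and sloping linearly to z=0 at y=28.6. Slicing at Δz = 1.45 mm — 6 equal slices spanning the solid's height, so layer i sits at z = i·h/6 — gives 5 non-empty perimeters. Each is a 4-segment closed polygon; G0 lifts to the layer z and rapids to the start vertex, then G1 traces the edges. The cross-section shrinks linearly with z (the slice at the apex is degenerate and omitted).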